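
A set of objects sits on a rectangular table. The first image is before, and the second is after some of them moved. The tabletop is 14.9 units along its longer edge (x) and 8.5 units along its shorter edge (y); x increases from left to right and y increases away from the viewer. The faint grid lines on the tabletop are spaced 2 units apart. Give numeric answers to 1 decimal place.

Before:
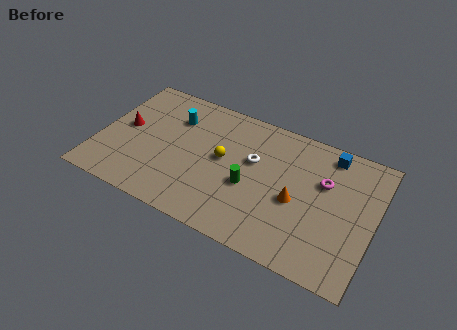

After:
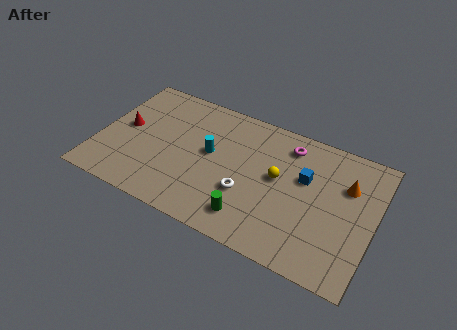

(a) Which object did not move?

the red cone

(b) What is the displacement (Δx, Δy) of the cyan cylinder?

(2.2, -1.5)

The cyan cylinder was at about (3.8, 6.2) and moved to about (6.0, 4.7).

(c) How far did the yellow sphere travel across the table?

3.0

The yellow sphere was near (6.7, 4.6) before and (9.7, 4.7) after, so it travelled √(3.0² + 0.1²) ≈ 3.0 units.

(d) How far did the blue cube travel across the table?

2.4

From (12.2, 7.4) to (11.1, 5.3), the blue cube covered √(1.1² + 2.1²) ≈ 2.4 units.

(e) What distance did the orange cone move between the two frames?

3.3

The orange cone moved from about (10.8, 3.7) to (13.3, 5.8), a distance of √(2.5² + 2.1²) ≈ 3.3.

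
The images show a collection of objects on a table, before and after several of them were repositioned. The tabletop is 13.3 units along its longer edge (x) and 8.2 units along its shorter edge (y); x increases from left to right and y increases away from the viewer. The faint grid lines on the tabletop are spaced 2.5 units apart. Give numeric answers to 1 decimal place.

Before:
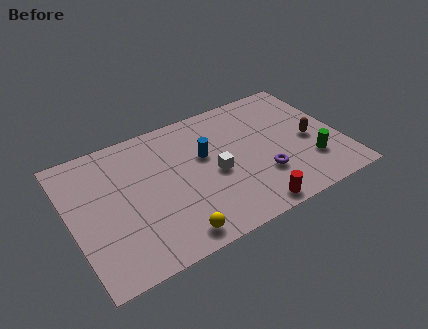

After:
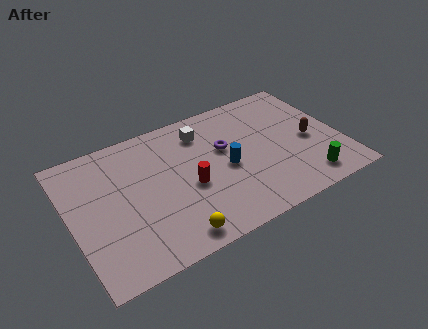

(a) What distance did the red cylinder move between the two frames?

3.7

From (8.3, 0.8) to (5.7, 3.5), the red cylinder covered √(2.6² + 2.7²) ≈ 3.7 units.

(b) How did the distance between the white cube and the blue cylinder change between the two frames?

+1.5

Before: roughly 1.3 units apart; after: 2.8. That's 1.5 units further apart.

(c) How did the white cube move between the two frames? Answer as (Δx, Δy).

(-0.2, 2.8)

The white cube was at about (7.0, 3.7) and moved to about (6.8, 6.5).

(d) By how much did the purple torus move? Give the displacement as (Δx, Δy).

(-1.5, 2.5)

The purple torus was at about (9.2, 2.5) and moved to about (7.7, 5.0).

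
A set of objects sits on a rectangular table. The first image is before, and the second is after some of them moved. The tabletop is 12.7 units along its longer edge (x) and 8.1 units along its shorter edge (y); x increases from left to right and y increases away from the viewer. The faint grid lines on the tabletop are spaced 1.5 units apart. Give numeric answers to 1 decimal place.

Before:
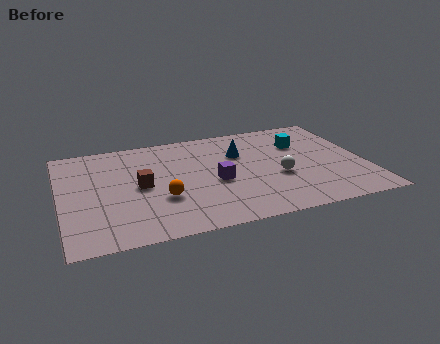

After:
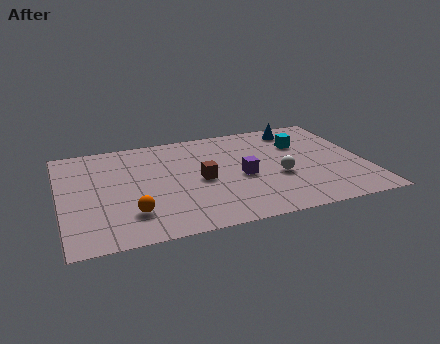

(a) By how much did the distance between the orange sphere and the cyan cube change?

+1.5

The distance was about 6.7 in the first image and 8.2 in the second, so they moved 1.5 units further apart.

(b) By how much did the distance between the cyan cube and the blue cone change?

-1.3

Before: roughly 2.6 units apart; after: 1.3. That's 1.3 units closer together.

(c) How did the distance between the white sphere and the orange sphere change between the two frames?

+1.4

Before: roughly 4.9 units apart; after: 6.3. That's 1.4 units further apart.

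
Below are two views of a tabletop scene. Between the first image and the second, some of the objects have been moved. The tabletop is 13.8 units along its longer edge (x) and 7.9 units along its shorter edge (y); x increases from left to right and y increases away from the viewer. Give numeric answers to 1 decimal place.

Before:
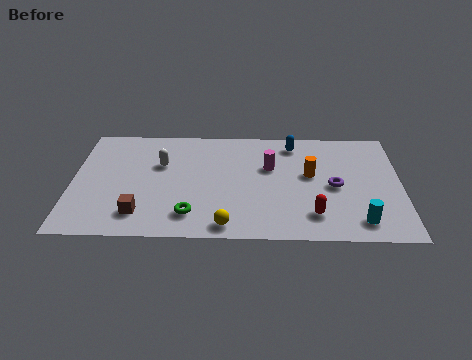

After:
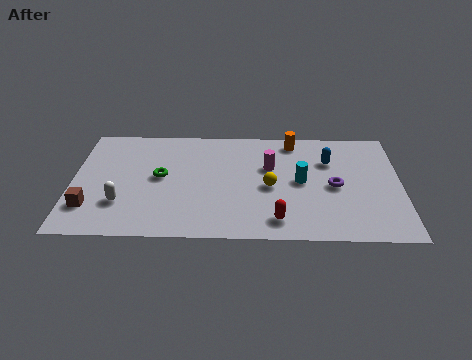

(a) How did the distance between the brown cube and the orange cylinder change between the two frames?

+2.1

Before: roughly 7.7 units apart; after: 9.8. That's 2.1 units further apart.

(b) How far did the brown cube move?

2.1

From (2.9, 1.6) to (0.8, 2.0), the brown cube covered √(2.1² + 0.4²) ≈ 2.1 units.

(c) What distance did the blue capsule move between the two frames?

1.9

The blue capsule was near (9.3, 6.7) before and (10.8, 5.5) after, so it travelled √(1.5² + 1.2²) ≈ 1.9 units.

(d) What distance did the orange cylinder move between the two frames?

2.5

From (10.0, 4.5) to (9.3, 6.9), the orange cylinder covered √(0.7² + 2.4²) ≈ 2.5 units.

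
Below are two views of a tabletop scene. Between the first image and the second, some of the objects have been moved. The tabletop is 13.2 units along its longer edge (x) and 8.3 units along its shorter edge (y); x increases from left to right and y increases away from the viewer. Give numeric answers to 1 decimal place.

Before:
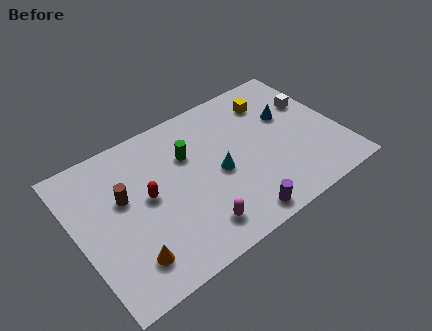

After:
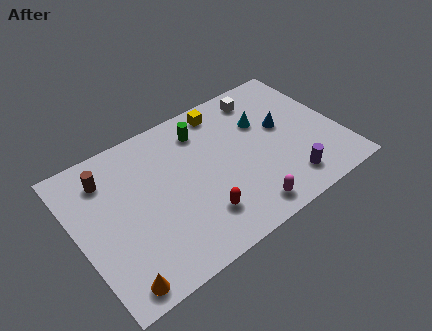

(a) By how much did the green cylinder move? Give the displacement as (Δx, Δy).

(0.9, 1.0)

From the two frames, the green cylinder sits at roughly (5.8, 5.6) before and (6.7, 6.6) after.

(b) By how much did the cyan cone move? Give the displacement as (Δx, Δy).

(2.6, 1.7)

The cyan cone started near (7.0, 3.8) and ended near (9.6, 5.5).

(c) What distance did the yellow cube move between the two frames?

2.5

From (10.3, 6.5) to (7.9, 7.2), the yellow cube covered √(2.4² + 0.7²) ≈ 2.5 units.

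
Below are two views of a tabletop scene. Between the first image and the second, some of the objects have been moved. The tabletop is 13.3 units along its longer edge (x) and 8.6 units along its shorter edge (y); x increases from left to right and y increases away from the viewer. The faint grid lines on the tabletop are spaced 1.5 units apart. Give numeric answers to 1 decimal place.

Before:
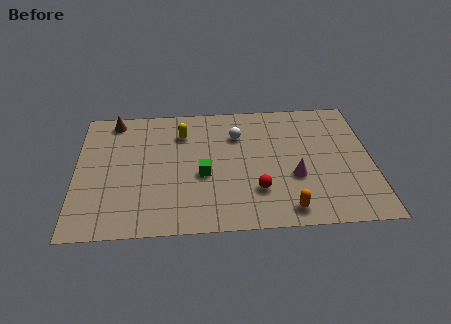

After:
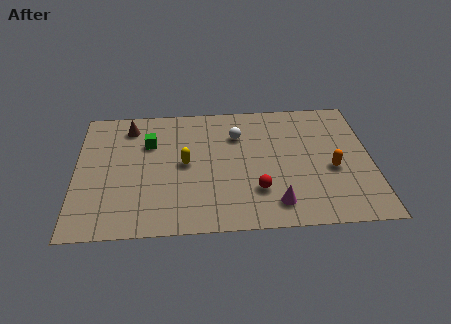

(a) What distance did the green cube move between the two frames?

3.3

From (5.7, 3.6) to (3.3, 5.9), the green cube covered √(2.4² + 2.3²) ≈ 3.3 units.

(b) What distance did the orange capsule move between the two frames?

3.3

The orange capsule moved from about (9.4, 1.1) to (11.5, 3.6), a distance of √(2.1² + 2.5²) ≈ 3.3.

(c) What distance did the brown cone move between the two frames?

0.9

From (1.7, 7.6) to (2.4, 7.1), the brown cone covered √(0.7² + 0.5²) ≈ 0.9 units.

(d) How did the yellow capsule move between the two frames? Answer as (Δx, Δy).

(0.1, -2.1)

From the two frames, the yellow capsule sits at roughly (4.8, 6.5) before and (4.9, 4.4) after.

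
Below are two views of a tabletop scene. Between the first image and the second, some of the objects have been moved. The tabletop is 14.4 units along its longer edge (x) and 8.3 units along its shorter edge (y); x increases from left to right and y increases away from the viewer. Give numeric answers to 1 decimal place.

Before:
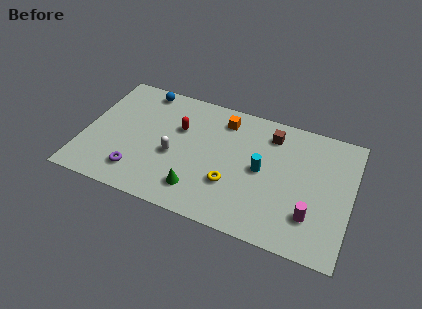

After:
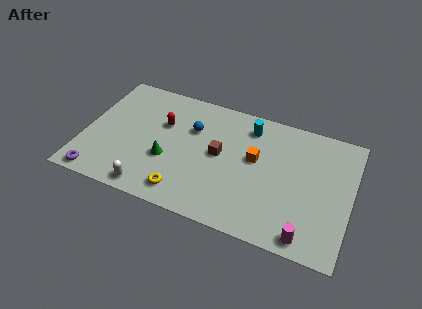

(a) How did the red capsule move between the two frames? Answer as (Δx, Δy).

(-0.9, 0.0)

From the two frames, the red capsule sits at roughly (5.0, 5.4) before and (4.1, 5.4) after.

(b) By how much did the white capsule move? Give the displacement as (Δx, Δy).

(-1.0, -2.6)

The white capsule was at about (4.9, 3.5) and moved to about (3.9, 0.9).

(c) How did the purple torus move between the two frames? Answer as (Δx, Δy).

(-2.0, -0.9)

The purple torus was at about (3.1, 1.7) and moved to about (1.1, 0.8).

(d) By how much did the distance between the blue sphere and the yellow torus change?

-2.8

Before: roughly 7.1 units apart; after: 4.3. That's 2.8 units closer together.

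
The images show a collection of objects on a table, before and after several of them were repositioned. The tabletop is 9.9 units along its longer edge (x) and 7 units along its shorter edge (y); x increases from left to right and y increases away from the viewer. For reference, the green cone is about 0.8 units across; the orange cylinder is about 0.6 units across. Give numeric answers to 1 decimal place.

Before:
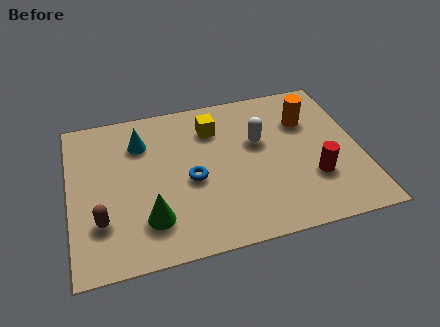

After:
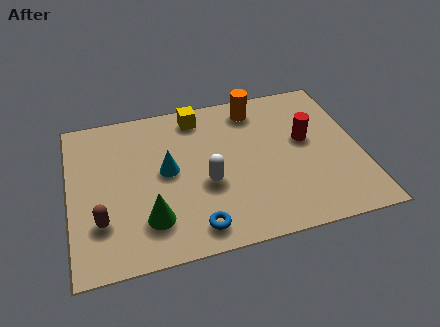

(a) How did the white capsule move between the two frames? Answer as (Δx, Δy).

(-1.9, -1.5)

From the two frames, the white capsule sits at roughly (6.5, 4.3) before and (4.6, 2.8) after.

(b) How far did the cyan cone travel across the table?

1.7

From (2.5, 5.2) to (3.3, 3.7), the cyan cone covered √(0.8² + 1.5²) ≈ 1.7 units.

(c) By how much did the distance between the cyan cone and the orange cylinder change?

-1.8

Before: roughly 5.7 units apart; after: 3.9. That's 1.8 units closer together.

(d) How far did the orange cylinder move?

2.0

The orange cylinder was near (8.2, 4.9) before and (6.5, 5.9) after, so it travelled √(1.7² + 1.0²) ≈ 2.0 units.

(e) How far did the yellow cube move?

0.9

From (5.0, 5.3) to (4.5, 6.0), the yellow cube covered √(0.5² + 0.7²) ≈ 0.9 units.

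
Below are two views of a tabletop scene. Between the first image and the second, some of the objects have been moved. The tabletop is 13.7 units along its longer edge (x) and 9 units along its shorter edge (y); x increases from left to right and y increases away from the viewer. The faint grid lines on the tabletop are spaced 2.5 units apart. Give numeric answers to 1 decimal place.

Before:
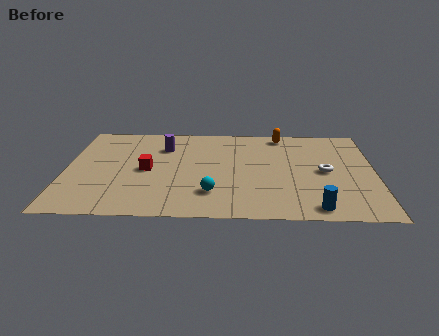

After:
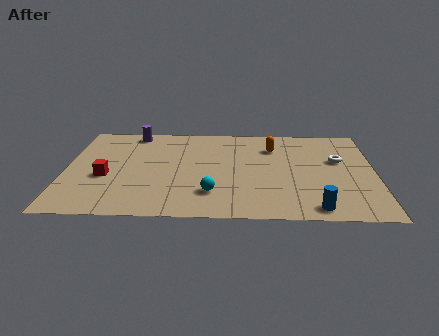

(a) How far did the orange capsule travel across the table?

1.4

From (9.6, 8.0) to (9.2, 6.7), the orange capsule covered √(0.4² + 1.3²) ≈ 1.4 units.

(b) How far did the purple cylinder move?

2.0

From (4.3, 6.6) to (2.9, 8.0), the purple cylinder covered √(1.4² + 1.4²) ≈ 2.0 units.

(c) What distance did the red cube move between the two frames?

1.9

The red cube moved from about (3.6, 4.3) to (1.8, 3.6), a distance of √(1.8² + 0.7²) ≈ 1.9.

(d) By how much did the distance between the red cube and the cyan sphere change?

+1.3

The distance was about 3.6 in the first image and 4.9 in the second, so they moved 1.3 units further apart.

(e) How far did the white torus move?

1.3

From (11.5, 4.4) to (12.1, 5.5), the white torus covered √(0.6² + 1.1²) ≈ 1.3 units.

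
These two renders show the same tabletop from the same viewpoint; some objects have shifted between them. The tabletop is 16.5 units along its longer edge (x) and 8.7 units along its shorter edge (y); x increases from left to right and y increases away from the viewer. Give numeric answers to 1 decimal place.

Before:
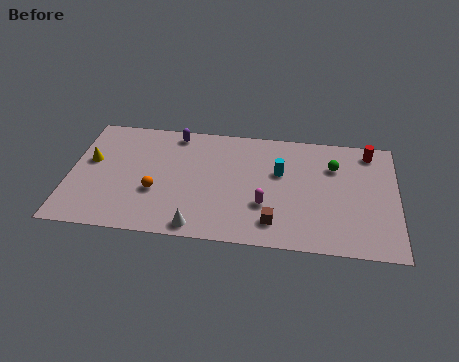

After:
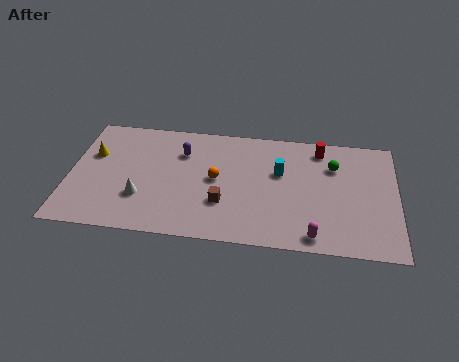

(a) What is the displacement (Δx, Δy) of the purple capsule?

(0.4, -1.4)

The purple capsule started near (5.2, 7.7) and ended near (5.6, 6.3).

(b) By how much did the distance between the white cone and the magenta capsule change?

+5.0

The distance was about 3.9 in the first image and 8.9 in the second, so they moved 5.0 units further apart.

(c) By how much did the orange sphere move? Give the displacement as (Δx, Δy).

(3.0, 1.3)

The orange sphere was at about (4.4, 3.2) and moved to about (7.4, 4.5).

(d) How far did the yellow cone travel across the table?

0.5

From (1.0, 5.1) to (1.1, 5.6), the yellow cone covered √(0.1² + 0.5²) ≈ 0.5 units.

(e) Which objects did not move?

the cyan cylinder and the green sphere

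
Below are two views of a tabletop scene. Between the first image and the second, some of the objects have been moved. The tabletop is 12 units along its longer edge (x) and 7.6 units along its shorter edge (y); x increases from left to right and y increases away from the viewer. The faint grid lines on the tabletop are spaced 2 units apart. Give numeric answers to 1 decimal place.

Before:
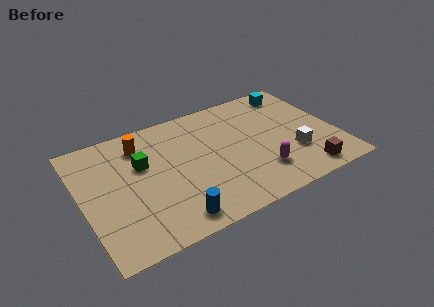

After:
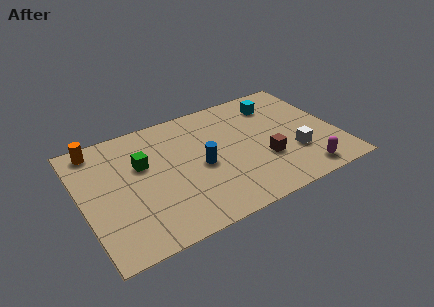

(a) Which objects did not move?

the green cube and the white cube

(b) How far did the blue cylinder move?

3.0

From (3.8, 1.0) to (5.5, 3.5), the blue cylinder covered √(1.7² + 2.5²) ≈ 3.0 units.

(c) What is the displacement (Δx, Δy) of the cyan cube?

(-1.0, -0.5)

The cyan cube started near (10.5, 6.5) and ended near (9.5, 6.0).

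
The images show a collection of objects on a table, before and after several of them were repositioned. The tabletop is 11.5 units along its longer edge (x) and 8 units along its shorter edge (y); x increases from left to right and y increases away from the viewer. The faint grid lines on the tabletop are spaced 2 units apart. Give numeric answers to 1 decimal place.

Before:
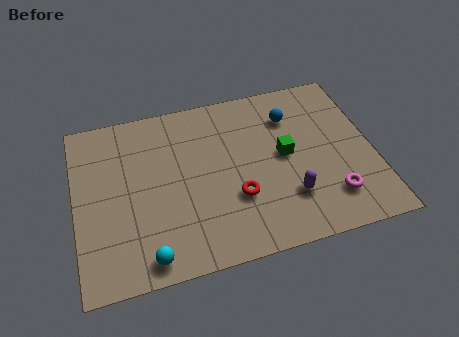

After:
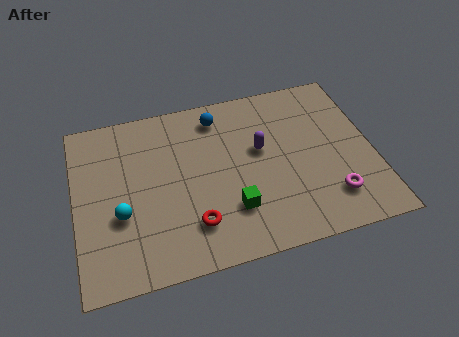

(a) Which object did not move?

the magenta torus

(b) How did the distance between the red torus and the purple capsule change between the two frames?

+1.9

Before: roughly 2.1 units apart; after: 4.0. That's 1.9 units further apart.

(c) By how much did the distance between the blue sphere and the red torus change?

+0.9

They were about 4.1 units apart before and 5.0 after — 0.9 units further apart.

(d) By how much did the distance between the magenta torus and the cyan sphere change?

+0.9

Before: roughly 7.2 units apart; after: 8.1. That's 0.9 units further apart.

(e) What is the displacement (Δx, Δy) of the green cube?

(-2.2, -2.0)

From the two frames, the green cube sits at roughly (8.1, 4.2) before and (5.9, 2.2) after.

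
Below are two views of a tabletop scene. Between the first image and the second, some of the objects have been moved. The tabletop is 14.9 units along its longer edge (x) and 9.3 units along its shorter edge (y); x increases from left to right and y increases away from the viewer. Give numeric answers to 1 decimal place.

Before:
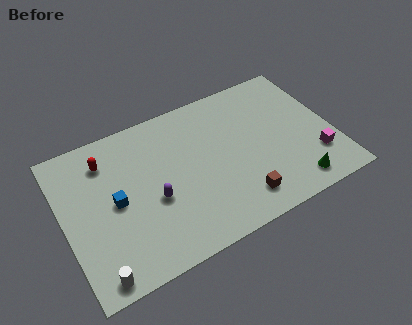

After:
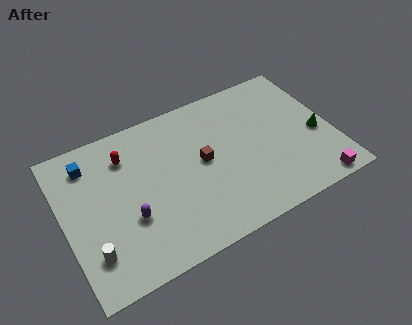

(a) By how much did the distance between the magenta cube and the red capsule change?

-0.5

Before: roughly 12.1 units apart; after: 11.6. That's 0.5 units closer together.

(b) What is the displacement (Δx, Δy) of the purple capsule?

(-1.4, -0.5)

From the two frames, the purple capsule sits at roughly (4.8, 3.8) before and (3.4, 3.3) after.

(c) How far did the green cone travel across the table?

3.1

From (12.3, 1.3) to (14.0, 3.9), the green cone covered √(1.7² + 2.6²) ≈ 3.1 units.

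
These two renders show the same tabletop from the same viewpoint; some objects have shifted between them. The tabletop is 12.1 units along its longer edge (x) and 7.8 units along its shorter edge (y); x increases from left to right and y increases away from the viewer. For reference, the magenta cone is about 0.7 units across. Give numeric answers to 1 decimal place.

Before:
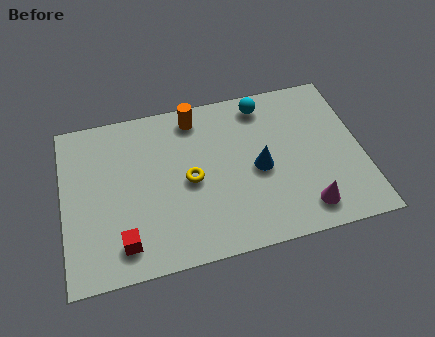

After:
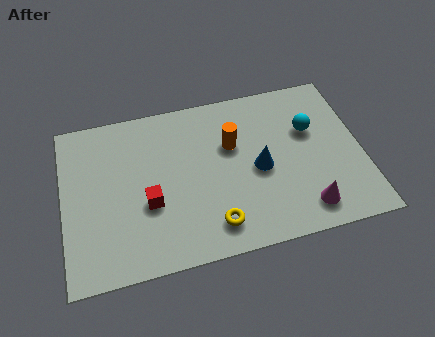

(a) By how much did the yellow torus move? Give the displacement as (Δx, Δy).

(0.8, -2.3)

The yellow torus was at about (5.1, 3.7) and moved to about (5.9, 1.4).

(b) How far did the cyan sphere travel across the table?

2.5

The cyan sphere was near (8.3, 6.7) before and (10.1, 5.0) after, so it travelled √(1.8² + 1.7²) ≈ 2.5 units.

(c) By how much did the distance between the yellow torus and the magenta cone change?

-1.4

Before: roughly 5.1 units apart; after: 3.7. That's 1.4 units closer together.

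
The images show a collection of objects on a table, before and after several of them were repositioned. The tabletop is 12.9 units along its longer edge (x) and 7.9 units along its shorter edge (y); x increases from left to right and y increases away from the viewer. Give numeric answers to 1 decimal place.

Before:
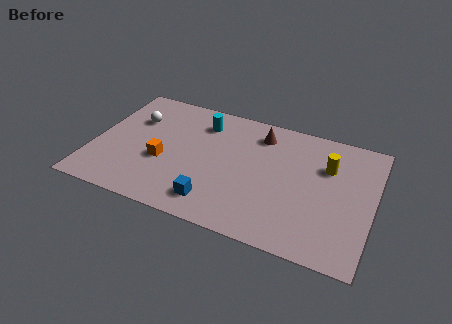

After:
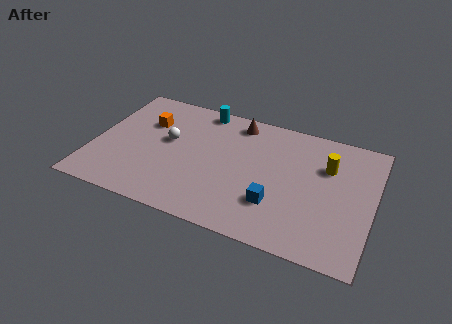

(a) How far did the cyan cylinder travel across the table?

0.9

The cyan cylinder moved from about (4.8, 6.2) to (4.7, 7.1), a distance of √(0.1² + 0.9²) ≈ 0.9.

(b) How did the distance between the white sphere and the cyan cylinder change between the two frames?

-0.3

They were about 3.2 units apart before and 2.9 after — 0.3 units closer together.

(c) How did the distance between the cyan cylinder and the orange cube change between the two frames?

-0.5

The distance was about 3.4 in the first image and 2.9 in the second, so they moved 0.5 units closer together.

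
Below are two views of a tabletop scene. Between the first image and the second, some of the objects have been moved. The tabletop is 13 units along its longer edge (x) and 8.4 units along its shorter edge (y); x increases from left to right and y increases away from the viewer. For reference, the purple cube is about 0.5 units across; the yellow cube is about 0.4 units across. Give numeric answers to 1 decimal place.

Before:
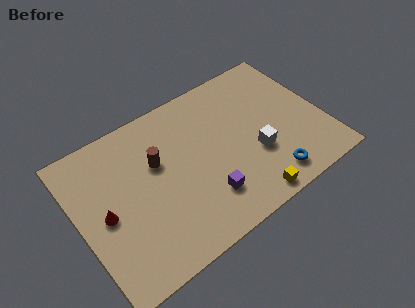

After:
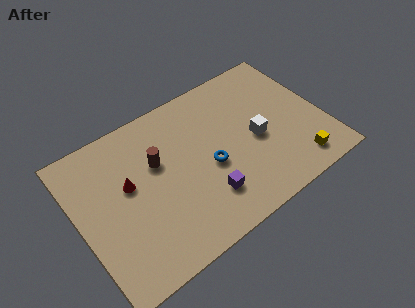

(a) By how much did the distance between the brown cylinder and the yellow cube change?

+1.9

Before: roughly 6.0 units apart; after: 7.9. That's 1.9 units further apart.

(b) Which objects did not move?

the brown cylinder and the purple cube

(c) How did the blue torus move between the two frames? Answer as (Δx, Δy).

(-2.8, 2.3)

The blue torus was at about (9.6, 1.3) and moved to about (6.8, 3.6).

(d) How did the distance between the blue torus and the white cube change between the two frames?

+0.9

Before: roughly 1.7 units apart; after: 2.6. That's 0.9 units further apart.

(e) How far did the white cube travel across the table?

0.8

The white cube moved from about (9.2, 3.0) to (9.4, 3.8), a distance of √(0.2² + 0.8²) ≈ 0.8.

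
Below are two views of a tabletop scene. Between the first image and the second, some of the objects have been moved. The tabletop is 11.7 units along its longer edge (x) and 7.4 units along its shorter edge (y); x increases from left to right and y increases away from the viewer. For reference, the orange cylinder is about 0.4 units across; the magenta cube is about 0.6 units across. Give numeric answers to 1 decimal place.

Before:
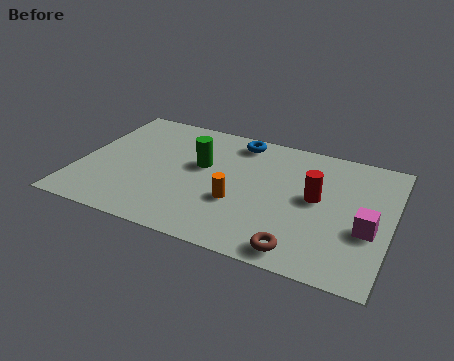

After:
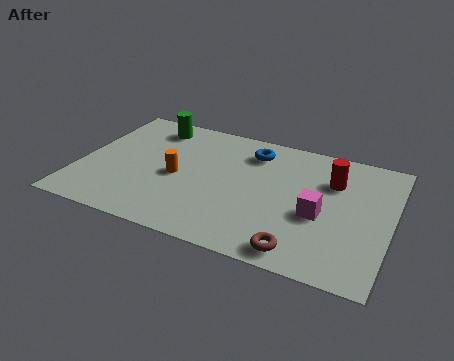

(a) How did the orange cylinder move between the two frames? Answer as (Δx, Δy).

(-2.4, 0.7)

From the two frames, the orange cylinder sits at roughly (6.1, 2.7) before and (3.7, 3.4) after.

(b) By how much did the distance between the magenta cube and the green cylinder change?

+0.8

The distance was about 6.6 in the first image and 7.4 in the second, so they moved 0.8 units further apart.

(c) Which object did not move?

the brown torus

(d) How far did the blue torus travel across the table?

0.8

From (5.7, 6.4) to (6.3, 5.9), the blue torus covered √(0.6² + 0.5²) ≈ 0.8 units.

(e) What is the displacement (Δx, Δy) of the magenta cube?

(-1.8, 0.2)

From the two frames, the magenta cube sits at roughly (10.9, 2.9) before and (9.1, 3.1) after.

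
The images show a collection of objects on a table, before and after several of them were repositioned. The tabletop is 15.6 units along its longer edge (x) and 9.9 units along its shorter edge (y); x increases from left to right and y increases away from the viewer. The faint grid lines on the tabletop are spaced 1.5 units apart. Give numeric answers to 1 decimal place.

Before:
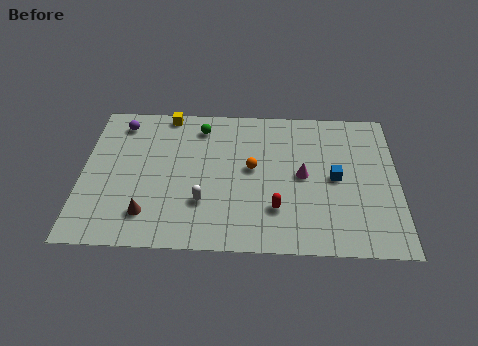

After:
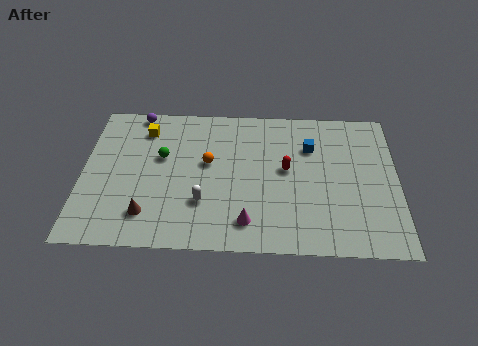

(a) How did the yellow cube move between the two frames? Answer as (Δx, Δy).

(-1.1, -1.2)

The yellow cube was at about (4.1, 9.1) and moved to about (3.0, 7.9).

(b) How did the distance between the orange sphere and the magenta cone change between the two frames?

+1.9

The distance was about 2.5 in the first image and 4.4 in the second, so they moved 1.9 units further apart.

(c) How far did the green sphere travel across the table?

2.9

From (5.8, 8.2) to (3.9, 6.0), the green sphere covered √(1.9² + 2.2²) ≈ 2.9 units.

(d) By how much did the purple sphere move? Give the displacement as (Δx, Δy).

(0.8, 0.8)

The purple sphere was at about (1.8, 8.3) and moved to about (2.6, 9.1).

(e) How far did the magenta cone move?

4.2

The magenta cone was near (10.9, 5.0) before and (8.2, 1.8) after, so it travelled √(2.7² + 3.2²) ≈ 4.2 units.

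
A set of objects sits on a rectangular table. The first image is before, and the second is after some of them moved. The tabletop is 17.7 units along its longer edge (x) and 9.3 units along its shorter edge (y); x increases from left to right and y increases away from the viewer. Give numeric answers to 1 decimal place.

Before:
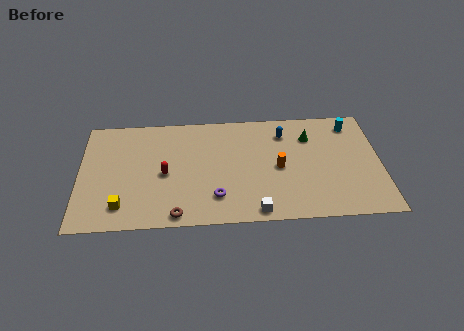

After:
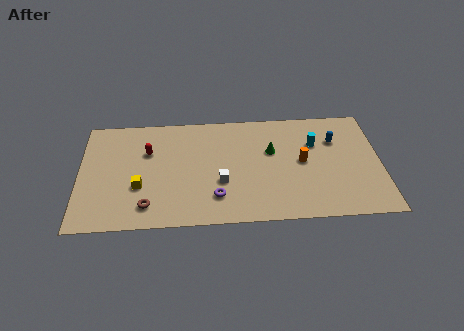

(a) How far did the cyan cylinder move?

2.7

From (16.1, 7.8) to (13.9, 6.3), the cyan cylinder covered √(2.2² + 1.5²) ≈ 2.7 units.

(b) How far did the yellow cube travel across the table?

1.8

The yellow cube was near (2.5, 1.8) before and (3.5, 3.3) after, so it travelled √(1.0² + 1.5²) ≈ 1.8 units.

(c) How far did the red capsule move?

2.1

The red capsule moved from about (5.0, 4.3) to (4.0, 6.2), a distance of √(1.0² + 1.9²) ≈ 2.1.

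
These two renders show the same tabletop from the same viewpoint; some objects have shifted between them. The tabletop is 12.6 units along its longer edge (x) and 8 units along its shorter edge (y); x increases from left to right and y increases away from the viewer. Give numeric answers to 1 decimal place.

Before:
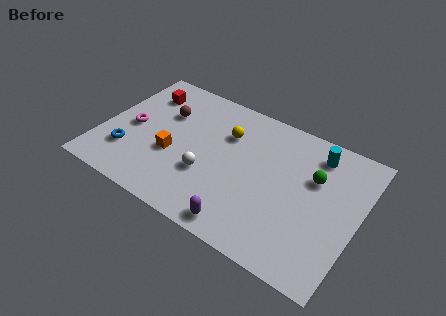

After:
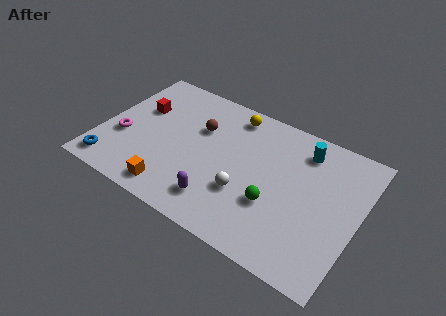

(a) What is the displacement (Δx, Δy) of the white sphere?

(1.9, -0.1)

From the two frames, the white sphere sits at roughly (5.4, 2.8) before and (7.3, 2.7) after.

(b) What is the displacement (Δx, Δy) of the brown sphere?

(1.8, -0.1)

The brown sphere was at about (2.8, 5.4) and moved to about (4.6, 5.3).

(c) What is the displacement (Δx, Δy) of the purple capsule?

(-1.3, 0.7)

The purple capsule was at about (7.5, 0.9) and moved to about (6.2, 1.6).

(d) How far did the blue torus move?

1.3

From (1.5, 2.2) to (0.9, 1.1), the blue torus covered √(0.6² + 1.1²) ≈ 1.3 units.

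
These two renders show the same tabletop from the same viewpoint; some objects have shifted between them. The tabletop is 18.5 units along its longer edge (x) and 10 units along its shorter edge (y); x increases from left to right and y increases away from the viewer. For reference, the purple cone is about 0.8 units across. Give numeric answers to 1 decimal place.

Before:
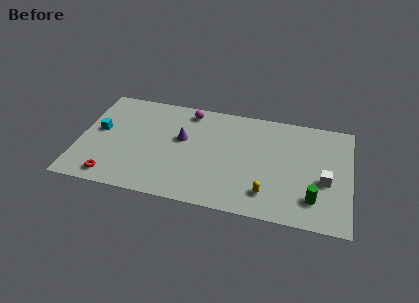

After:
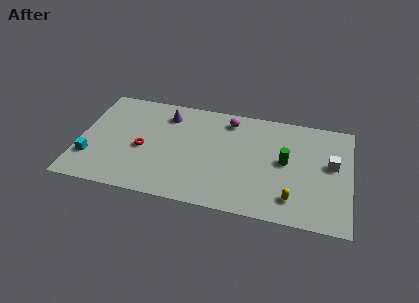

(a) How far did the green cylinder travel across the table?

3.6

The green cylinder was near (16.1, 2.3) before and (14.1, 5.3) after, so it travelled √(2.0² + 3.0²) ≈ 3.6 units.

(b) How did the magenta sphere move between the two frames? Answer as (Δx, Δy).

(2.8, -0.3)

The magenta sphere started near (7.3, 8.7) and ended near (10.1, 8.4).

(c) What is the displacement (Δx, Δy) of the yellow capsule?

(1.7, -0.1)

The yellow capsule started near (13.0, 2.1) and ended near (14.7, 2.0).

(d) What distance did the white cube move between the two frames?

1.6

The white cube was near (16.8, 4.1) before and (17.2, 5.7) after, so it travelled √(0.4² + 1.6²) ≈ 1.6 units.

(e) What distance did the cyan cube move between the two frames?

2.7

The cyan cube moved from about (1.3, 5.5) to (0.9, 2.8), a distance of √(0.4² + 2.7²) ≈ 2.7.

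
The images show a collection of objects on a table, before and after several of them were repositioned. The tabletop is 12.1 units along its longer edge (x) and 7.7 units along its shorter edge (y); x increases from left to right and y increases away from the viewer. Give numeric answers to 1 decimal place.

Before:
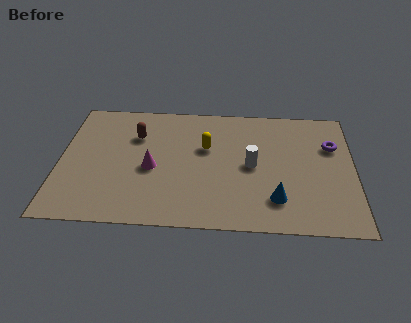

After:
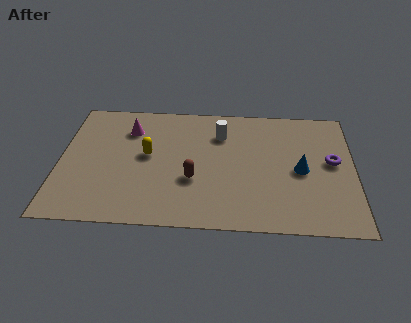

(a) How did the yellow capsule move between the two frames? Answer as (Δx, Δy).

(-2.4, -0.6)

The yellow capsule was at about (6.0, 4.8) and moved to about (3.6, 4.2).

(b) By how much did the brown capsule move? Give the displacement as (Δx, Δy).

(2.4, -2.6)

From the two frames, the brown capsule sits at roughly (3.1, 5.4) before and (5.5, 2.8) after.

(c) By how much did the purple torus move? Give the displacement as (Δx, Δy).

(0.0, -1.0)

From the two frames, the purple torus sits at roughly (11.2, 5.2) before and (11.2, 4.2) after.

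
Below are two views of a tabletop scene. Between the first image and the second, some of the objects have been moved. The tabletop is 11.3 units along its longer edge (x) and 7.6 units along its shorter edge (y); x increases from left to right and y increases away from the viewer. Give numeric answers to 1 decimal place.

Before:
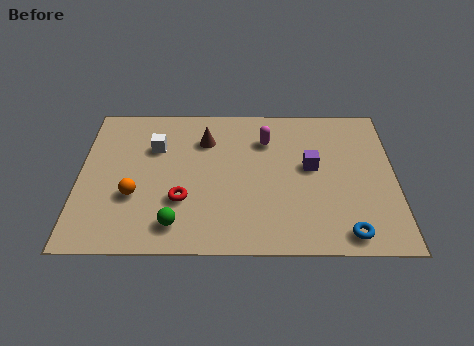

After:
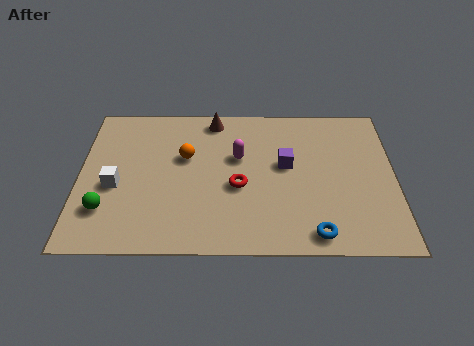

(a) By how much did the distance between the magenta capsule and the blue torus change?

-0.8

They were about 5.5 units apart before and 4.7 after — 0.8 units closer together.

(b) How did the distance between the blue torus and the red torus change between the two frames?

-2.5

Before: roughly 6.0 units apart; after: 3.5. That's 2.5 units closer together.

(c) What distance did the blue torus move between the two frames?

1.1

From (9.5, 0.9) to (8.4, 0.9), the blue torus covered √(1.1² + 0.0²) ≈ 1.1 units.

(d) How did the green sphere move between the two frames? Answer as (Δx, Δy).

(-2.5, 0.7)

From the two frames, the green sphere sits at roughly (3.5, 1.3) before and (1.0, 2.0) after.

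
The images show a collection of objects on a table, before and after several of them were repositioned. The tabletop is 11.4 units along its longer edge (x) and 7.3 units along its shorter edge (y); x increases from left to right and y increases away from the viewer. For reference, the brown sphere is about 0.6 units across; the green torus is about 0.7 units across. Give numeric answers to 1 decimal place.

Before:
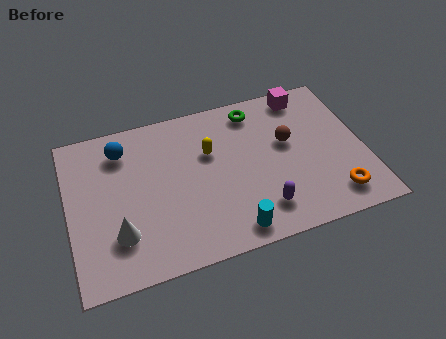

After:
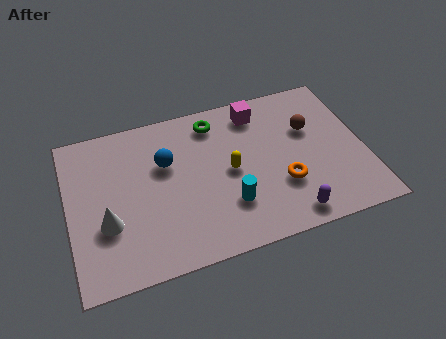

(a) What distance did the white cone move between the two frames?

0.7

The white cone moved from about (1.8, 2.0) to (1.4, 2.6), a distance of √(0.4² + 0.6²) ≈ 0.7.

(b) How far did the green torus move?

1.6

From (7.4, 6.2) to (5.8, 6.1), the green torus covered √(1.6² + 0.1²) ≈ 1.6 units.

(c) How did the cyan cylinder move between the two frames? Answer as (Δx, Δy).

(0.0, 1.2)

The cyan cylinder started near (6.0, 0.9) and ended near (6.0, 2.1).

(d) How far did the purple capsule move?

1.2

The purple capsule moved from about (7.2, 1.5) to (8.2, 0.9), a distance of √(1.0² + 0.6²) ≈ 1.2.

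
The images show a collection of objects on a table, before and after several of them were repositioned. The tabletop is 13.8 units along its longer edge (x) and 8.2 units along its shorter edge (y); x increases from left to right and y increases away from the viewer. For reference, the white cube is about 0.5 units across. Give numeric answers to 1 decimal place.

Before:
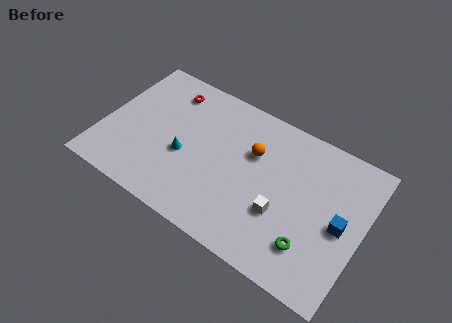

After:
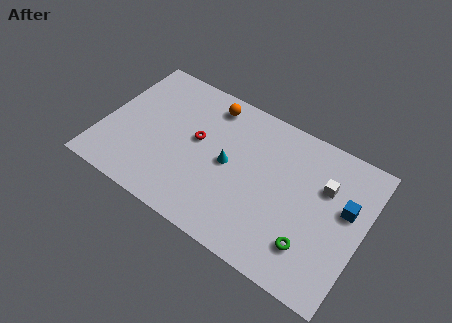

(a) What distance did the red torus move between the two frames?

2.8

The red torus was near (3.0, 6.7) before and (4.9, 4.6) after, so it travelled √(1.9² + 2.1²) ≈ 2.8 units.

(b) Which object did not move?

the green torus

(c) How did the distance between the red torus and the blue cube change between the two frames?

-2.2

The distance was about 10.1 in the first image and 7.9 in the second, so they moved 2.2 units closer together.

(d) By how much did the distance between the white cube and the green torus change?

+1.6

The distance was about 1.9 in the first image and 3.5 in the second, so they moved 1.6 units further apart.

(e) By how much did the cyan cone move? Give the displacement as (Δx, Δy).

(2.3, 0.7)

From the two frames, the cyan cone sits at roughly (4.4, 3.4) before and (6.7, 4.1) after.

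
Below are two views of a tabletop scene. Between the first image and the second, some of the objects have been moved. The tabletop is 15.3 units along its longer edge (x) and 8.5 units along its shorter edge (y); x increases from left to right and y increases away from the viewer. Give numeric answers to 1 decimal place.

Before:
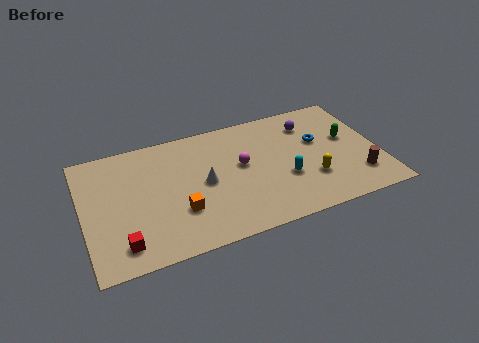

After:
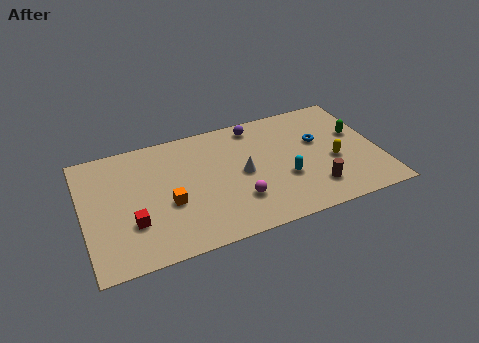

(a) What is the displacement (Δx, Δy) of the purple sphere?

(-2.8, 0.8)

The purple sphere was at about (12.0, 6.6) and moved to about (9.2, 7.4).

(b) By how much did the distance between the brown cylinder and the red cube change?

-2.9

They were about 12.2 units apart before and 9.3 after — 2.9 units closer together.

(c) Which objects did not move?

the blue torus and the cyan capsule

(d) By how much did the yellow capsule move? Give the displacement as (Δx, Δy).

(1.3, 0.9)

The yellow capsule was at about (11.6, 2.6) and moved to about (12.9, 3.5).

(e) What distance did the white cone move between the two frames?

2.0

The white cone was near (6.2, 4.2) before and (8.2, 4.2) after, so it travelled √(2.0² + 0.0²) ≈ 2.0 units.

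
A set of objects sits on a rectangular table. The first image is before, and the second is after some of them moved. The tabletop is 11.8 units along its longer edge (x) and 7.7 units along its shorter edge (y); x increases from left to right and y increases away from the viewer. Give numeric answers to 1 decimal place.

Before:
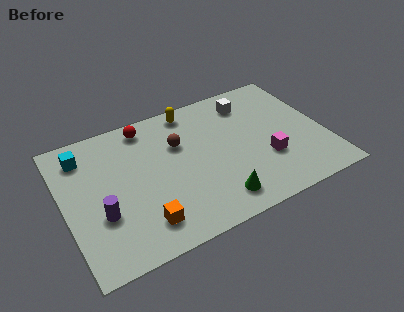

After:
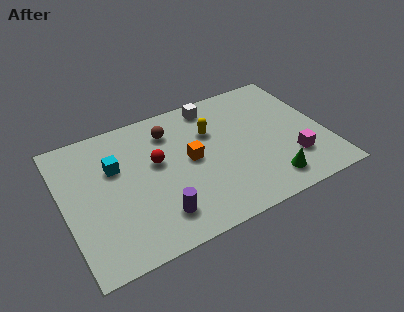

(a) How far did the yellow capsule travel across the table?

1.7

The yellow capsule moved from about (6.1, 6.8) to (6.8, 5.2), a distance of √(0.7² + 1.6²) ≈ 1.7.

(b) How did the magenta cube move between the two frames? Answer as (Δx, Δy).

(1.1, -0.5)

From the two frames, the magenta cube sits at roughly (9.0, 2.6) before and (10.1, 2.1) after.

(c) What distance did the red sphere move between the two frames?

2.2

The red sphere moved from about (4.0, 6.7) to (4.2, 4.5), a distance of √(0.2² + 2.2²) ≈ 2.2.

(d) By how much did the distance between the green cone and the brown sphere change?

+2.1

They were about 4.0 units apart before and 6.1 after — 2.1 units further apart.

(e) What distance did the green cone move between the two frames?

2.4

The green cone moved from about (6.5, 1.3) to (8.9, 1.3), a distance of √(2.4² + 0.0²) ≈ 2.4.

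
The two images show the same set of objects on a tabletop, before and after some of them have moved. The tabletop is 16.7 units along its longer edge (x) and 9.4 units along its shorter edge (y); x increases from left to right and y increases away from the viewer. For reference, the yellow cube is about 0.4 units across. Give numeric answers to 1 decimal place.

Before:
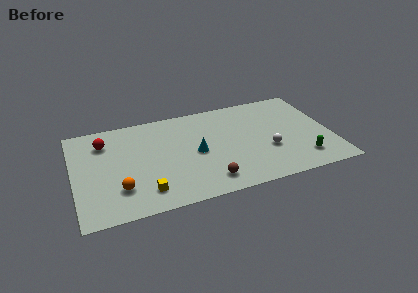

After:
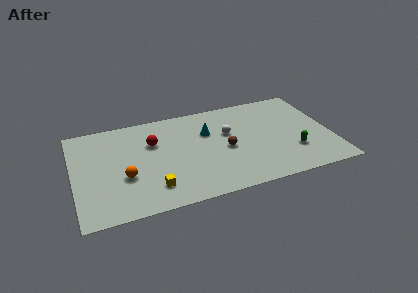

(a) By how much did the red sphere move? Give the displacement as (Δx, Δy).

(3.1, -0.9)

The red sphere started near (2.1, 7.2) and ended near (5.2, 6.3).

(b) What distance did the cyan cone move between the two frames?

2.0

The cyan cone moved from about (7.9, 4.5) to (8.8, 6.3), a distance of √(0.9² + 1.8²) ≈ 2.0.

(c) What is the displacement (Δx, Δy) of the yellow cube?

(0.5, 0.2)

The yellow cube was at about (4.4, 1.8) and moved to about (4.9, 2.0).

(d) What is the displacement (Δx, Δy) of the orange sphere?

(0.4, 1.0)

The orange sphere started near (2.8, 2.5) and ended near (3.2, 3.5).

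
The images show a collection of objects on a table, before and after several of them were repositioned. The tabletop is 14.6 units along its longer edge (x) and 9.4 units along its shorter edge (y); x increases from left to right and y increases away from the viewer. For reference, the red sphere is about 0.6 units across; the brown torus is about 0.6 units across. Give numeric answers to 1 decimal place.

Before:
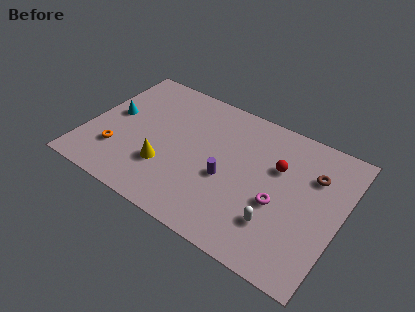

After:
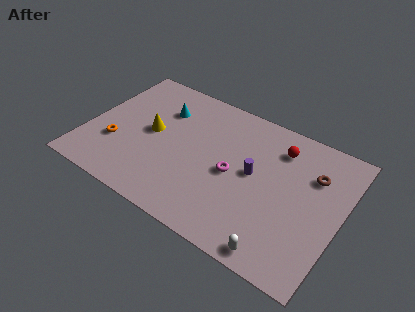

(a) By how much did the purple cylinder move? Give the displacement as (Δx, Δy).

(1.4, 1.1)

The purple cylinder was at about (8.2, 3.9) and moved to about (9.6, 5.0).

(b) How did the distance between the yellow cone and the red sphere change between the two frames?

+0.7

Before: roughly 6.8 units apart; after: 7.5. That's 0.7 units further apart.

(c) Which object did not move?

the brown torus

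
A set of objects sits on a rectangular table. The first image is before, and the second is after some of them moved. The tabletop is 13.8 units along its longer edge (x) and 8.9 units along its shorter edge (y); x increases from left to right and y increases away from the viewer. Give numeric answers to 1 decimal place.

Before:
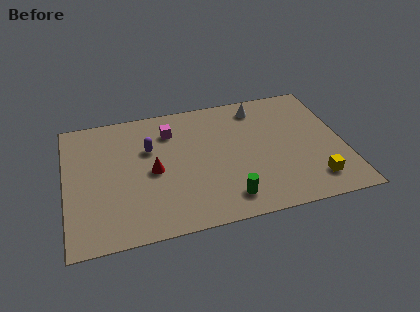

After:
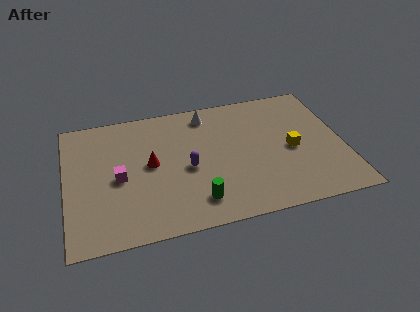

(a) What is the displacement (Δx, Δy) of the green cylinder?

(-1.5, 0.2)

From the two frames, the green cylinder sits at roughly (7.8, 1.5) before and (6.3, 1.7) after.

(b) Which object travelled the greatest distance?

the magenta cube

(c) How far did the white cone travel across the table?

2.6

From (9.8, 7.5) to (7.2, 7.6), the white cone covered √(2.6² + 0.1²) ≈ 2.6 units.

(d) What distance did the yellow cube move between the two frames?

2.6

The yellow cube was near (12.1, 1.7) before and (11.2, 4.1) after, so it travelled √(0.9² + 2.4²) ≈ 2.6 units.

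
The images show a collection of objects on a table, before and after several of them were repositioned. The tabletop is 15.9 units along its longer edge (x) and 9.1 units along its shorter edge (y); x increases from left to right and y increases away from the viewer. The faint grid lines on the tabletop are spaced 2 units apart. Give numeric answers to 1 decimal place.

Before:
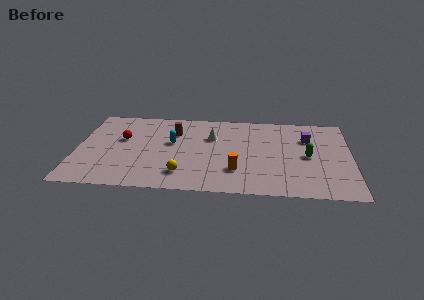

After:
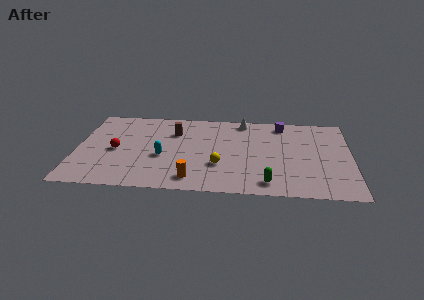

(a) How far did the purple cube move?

2.1

The purple cube moved from about (13.4, 6.4) to (11.9, 7.9), a distance of √(1.5² + 1.5²) ≈ 2.1.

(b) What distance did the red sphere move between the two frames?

1.3

The red sphere was near (2.6, 5.5) before and (2.3, 4.2) after, so it travelled √(0.3² + 1.3²) ≈ 1.3 units.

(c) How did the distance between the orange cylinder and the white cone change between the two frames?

+3.4

They were about 3.9 units apart before and 7.3 after — 3.4 units further apart.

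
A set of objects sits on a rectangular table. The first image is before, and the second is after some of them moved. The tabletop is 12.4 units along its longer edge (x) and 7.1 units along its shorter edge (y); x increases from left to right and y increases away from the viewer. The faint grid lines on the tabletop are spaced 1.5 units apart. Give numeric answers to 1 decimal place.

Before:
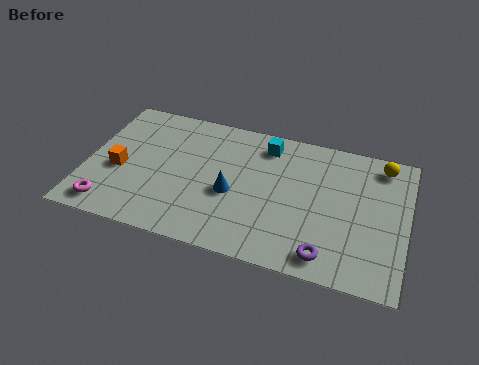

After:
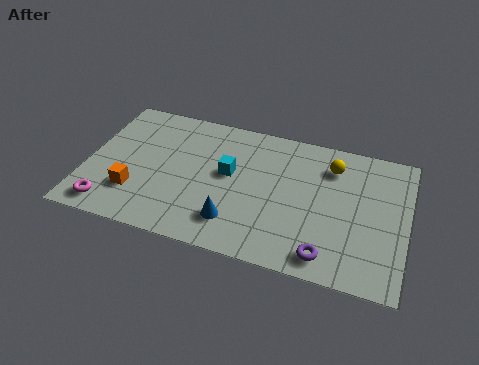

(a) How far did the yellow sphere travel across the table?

2.0

From (11.3, 6.1) to (9.4, 5.5), the yellow sphere covered √(1.9² + 0.6²) ≈ 2.0 units.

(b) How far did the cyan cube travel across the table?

2.3

From (6.8, 5.9) to (5.5, 4.0), the cyan cube covered √(1.3² + 1.9²) ≈ 2.3 units.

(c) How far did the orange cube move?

1.2

The orange cube moved from about (1.3, 3.0) to (2.0, 2.0), a distance of √(0.7² + 1.0²) ≈ 1.2.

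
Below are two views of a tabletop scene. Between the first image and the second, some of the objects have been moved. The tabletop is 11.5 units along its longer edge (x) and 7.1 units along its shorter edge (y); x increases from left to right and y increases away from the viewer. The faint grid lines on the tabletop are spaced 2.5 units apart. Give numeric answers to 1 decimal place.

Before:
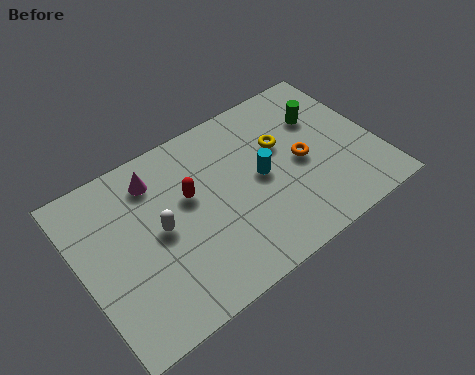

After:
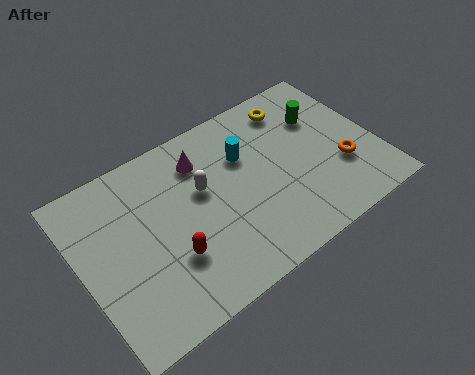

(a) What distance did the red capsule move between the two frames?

2.3

The red capsule was near (4.3, 4.3) before and (3.2, 2.3) after, so it travelled √(1.1² + 2.0²) ≈ 2.3 units.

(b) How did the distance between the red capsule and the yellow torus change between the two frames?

+3.0

Before: roughly 3.7 units apart; after: 6.7. That's 3.0 units further apart.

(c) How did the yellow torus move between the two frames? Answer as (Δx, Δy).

(0.8, 1.4)

From the two frames, the yellow torus sits at roughly (8.0, 4.5) before and (8.8, 5.9) after.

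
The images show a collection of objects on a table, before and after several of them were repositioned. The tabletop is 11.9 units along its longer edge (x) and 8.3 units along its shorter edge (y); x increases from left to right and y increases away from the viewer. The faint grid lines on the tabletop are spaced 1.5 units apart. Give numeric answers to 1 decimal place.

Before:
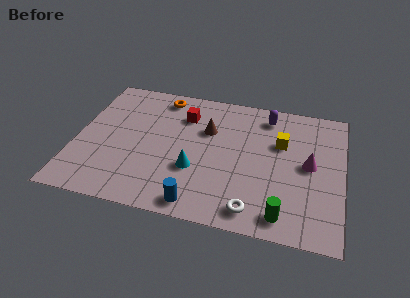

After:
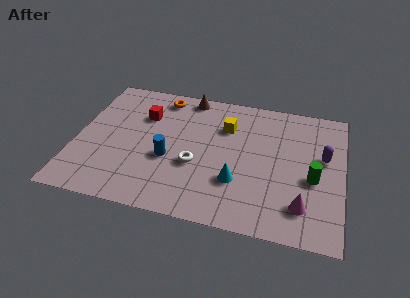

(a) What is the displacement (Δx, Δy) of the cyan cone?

(1.9, -0.3)

From the two frames, the cyan cone sits at roughly (5.4, 2.9) before and (7.3, 2.6) after.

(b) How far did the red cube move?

1.8

The red cube was near (4.7, 6.2) before and (2.9, 5.8) after, so it travelled √(1.8² + 0.4²) ≈ 1.8 units.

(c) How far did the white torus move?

3.4

From (8.1, 1.1) to (5.4, 3.2), the white torus covered √(2.7² + 2.1²) ≈ 3.4 units.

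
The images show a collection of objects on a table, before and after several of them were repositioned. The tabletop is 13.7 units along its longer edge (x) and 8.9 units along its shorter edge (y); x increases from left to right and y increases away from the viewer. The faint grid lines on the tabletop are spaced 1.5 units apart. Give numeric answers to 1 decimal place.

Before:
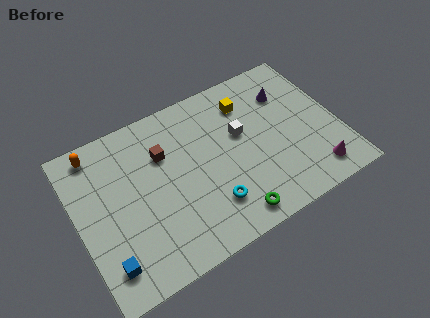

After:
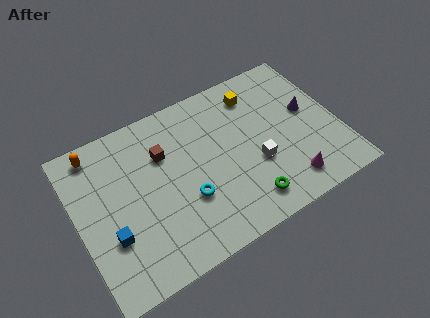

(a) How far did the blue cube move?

1.4

From (1.1, 1.7) to (1.5, 3.0), the blue cube covered √(0.4² + 1.3²) ≈ 1.4 units.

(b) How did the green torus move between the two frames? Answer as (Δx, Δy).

(0.9, 0.4)

The green torus was at about (7.5, 1.1) and moved to about (8.4, 1.5).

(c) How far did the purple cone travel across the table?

1.7

The purple cone moved from about (11.4, 6.5) to (12.3, 5.0), a distance of √(0.9² + 1.5²) ≈ 1.7.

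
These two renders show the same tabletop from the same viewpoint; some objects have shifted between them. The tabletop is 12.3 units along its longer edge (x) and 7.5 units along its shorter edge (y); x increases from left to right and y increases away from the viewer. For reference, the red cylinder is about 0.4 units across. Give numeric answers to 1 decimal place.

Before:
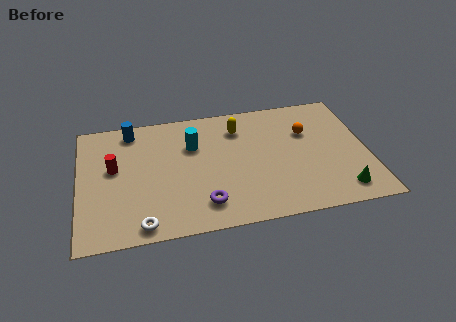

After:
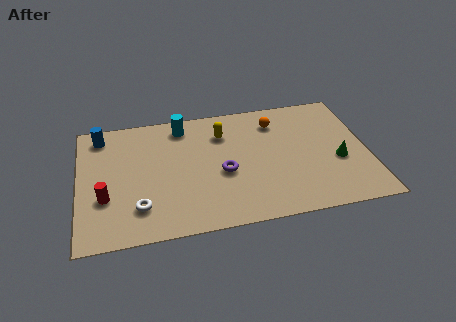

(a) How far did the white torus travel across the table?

1.0

The white torus was near (2.6, 0.8) before and (2.5, 1.8) after, so it travelled √(0.1² + 1.0²) ≈ 1.0 units.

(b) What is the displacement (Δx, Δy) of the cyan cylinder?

(-0.4, 1.3)

The cyan cylinder started near (4.9, 5.1) and ended near (4.5, 6.4).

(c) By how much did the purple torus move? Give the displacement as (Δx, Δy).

(0.9, 1.7)

The purple torus was at about (5.2, 1.5) and moved to about (6.1, 3.2).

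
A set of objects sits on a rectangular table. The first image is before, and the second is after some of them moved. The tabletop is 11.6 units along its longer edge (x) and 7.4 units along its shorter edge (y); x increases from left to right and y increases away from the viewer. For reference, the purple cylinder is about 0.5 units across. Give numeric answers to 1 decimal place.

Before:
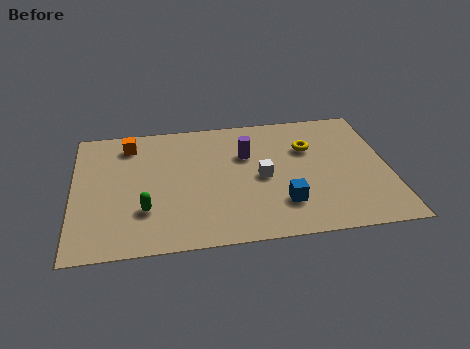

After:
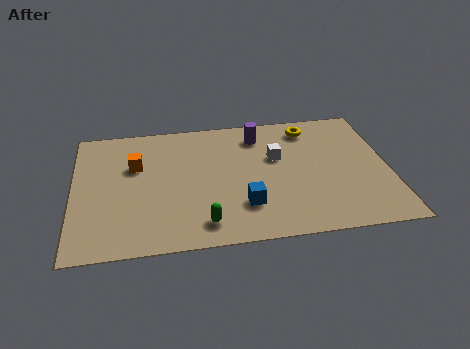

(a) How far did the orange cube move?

1.3

The orange cube was near (2.1, 6.1) before and (2.3, 4.8) after, so it travelled √(0.2² + 1.3²) ≈ 1.3 units.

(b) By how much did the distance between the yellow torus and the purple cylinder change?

-0.4

Before: roughly 2.3 units apart; after: 1.9. That's 0.4 units closer together.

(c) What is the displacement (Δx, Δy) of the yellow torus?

(0.1, 1.2)

From the two frames, the yellow torus sits at roughly (8.7, 5.0) before and (8.8, 6.2) after.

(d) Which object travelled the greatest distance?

the green capsule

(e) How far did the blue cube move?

1.4

The blue cube moved from about (7.6, 1.9) to (6.2, 2.0), a distance of √(1.4² + 0.1²) ≈ 1.4.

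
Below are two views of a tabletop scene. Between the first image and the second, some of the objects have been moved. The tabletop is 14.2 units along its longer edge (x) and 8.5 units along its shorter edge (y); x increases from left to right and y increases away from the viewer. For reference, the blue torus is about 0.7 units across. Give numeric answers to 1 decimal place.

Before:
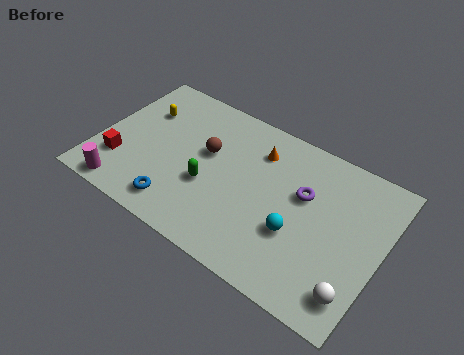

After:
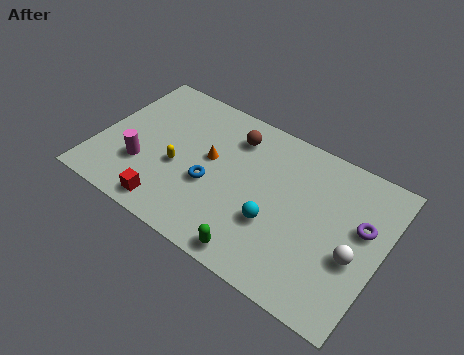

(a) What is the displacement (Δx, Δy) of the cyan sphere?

(-1.1, -0.1)

The cyan sphere was at about (10.2, 3.1) and moved to about (9.1, 3.0).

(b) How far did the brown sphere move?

1.9

The brown sphere moved from about (5.3, 5.1) to (6.4, 6.7), a distance of √(1.1² + 1.6²) ≈ 1.9.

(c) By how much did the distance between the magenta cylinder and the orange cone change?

-4.4

They were about 8.1 units apart before and 3.7 after — 4.4 units closer together.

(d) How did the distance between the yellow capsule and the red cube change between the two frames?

-1.1

The distance was about 3.5 in the first image and 2.4 in the second, so they moved 1.1 units closer together.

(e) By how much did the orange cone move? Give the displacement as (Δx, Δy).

(-2.2, -1.7)

The orange cone started near (7.7, 6.5) and ended near (5.5, 4.8).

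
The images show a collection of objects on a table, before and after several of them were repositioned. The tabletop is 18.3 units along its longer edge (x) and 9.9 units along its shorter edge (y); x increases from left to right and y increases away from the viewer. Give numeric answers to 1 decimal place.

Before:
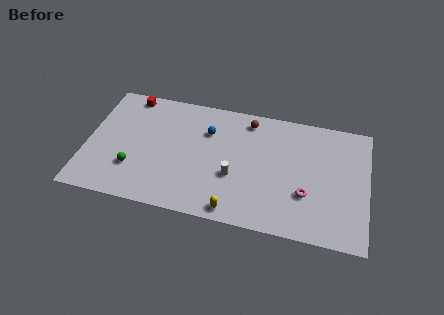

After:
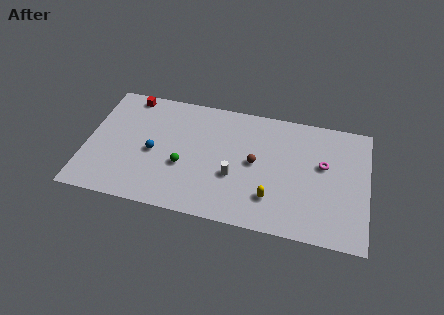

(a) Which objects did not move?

the red cube and the white cylinder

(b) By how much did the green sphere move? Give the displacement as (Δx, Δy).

(3.2, 0.9)

From the two frames, the green sphere sits at roughly (3.2, 2.9) before and (6.4, 3.8) after.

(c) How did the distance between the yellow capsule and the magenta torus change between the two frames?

-0.4

The distance was about 5.1 in the first image and 4.7 in the second, so they moved 0.4 units closer together.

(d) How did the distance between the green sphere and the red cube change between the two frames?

+0.4

Before: roughly 6.0 units apart; after: 6.4. That's 0.4 units further apart.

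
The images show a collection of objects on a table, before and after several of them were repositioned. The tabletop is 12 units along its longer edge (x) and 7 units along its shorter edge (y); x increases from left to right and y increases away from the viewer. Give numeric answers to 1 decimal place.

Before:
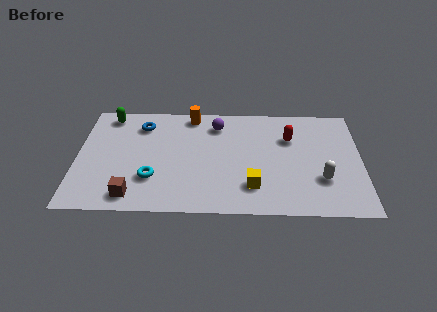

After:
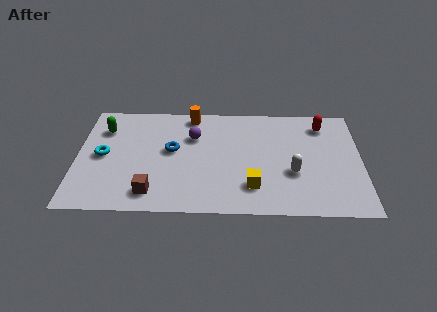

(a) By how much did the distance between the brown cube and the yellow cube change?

-0.8

Before: roughly 5.0 units apart; after: 4.2. That's 0.8 units closer together.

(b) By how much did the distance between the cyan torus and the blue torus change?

-0.5

The distance was about 3.4 in the first image and 2.9 in the second, so they moved 0.5 units closer together.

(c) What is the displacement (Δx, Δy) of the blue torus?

(1.3, -1.6)

The blue torus was at about (2.7, 5.5) and moved to about (4.0, 3.9).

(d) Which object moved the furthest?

the cyan torus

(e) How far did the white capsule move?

1.3

From (10.3, 2.2) to (9.1, 2.6), the white capsule covered √(1.2² + 0.4²) ≈ 1.3 units.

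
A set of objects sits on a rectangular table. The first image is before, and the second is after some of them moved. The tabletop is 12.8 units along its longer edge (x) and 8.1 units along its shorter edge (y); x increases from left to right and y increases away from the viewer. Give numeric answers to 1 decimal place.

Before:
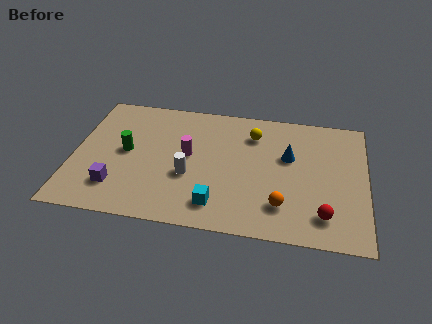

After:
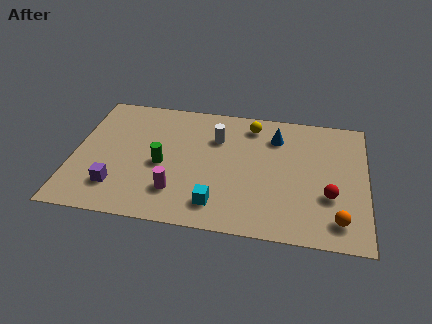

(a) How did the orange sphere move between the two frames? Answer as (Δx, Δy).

(2.4, -0.5)

The orange sphere was at about (9.2, 1.9) and moved to about (11.6, 1.4).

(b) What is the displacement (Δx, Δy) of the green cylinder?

(1.6, -0.6)

The green cylinder was at about (2.3, 4.2) and moved to about (3.9, 3.6).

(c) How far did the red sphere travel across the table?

1.2

From (11.0, 1.6) to (11.2, 2.8), the red sphere covered √(0.2² + 1.2²) ≈ 1.2 units.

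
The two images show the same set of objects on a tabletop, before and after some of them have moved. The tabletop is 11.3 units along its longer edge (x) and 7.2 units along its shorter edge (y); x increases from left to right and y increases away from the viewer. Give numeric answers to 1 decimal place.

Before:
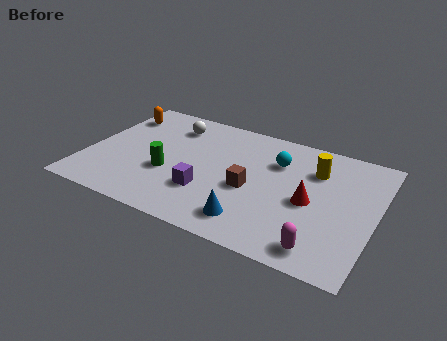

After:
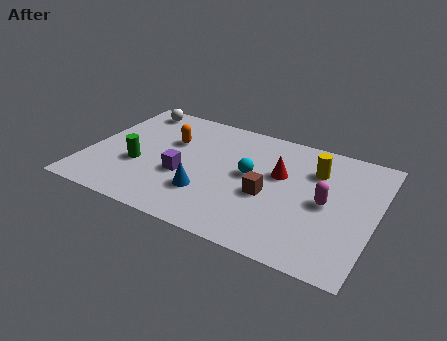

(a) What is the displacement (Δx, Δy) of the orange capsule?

(2.3, -0.9)

The orange capsule started near (0.8, 5.6) and ended near (3.1, 4.7).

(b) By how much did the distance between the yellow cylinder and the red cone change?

-0.4

They were about 1.9 units apart before and 1.5 after — 0.4 units closer together.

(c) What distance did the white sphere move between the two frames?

1.8

The white sphere moved from about (3.0, 5.7) to (1.3, 6.3), a distance of √(1.7² + 0.6²) ≈ 1.8.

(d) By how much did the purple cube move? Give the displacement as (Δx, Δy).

(-1.0, 0.6)

The purple cube started near (4.9, 2.2) and ended near (3.9, 2.8).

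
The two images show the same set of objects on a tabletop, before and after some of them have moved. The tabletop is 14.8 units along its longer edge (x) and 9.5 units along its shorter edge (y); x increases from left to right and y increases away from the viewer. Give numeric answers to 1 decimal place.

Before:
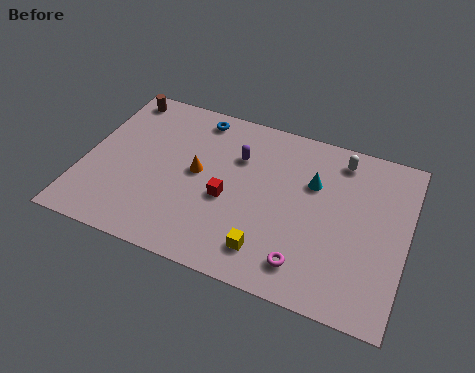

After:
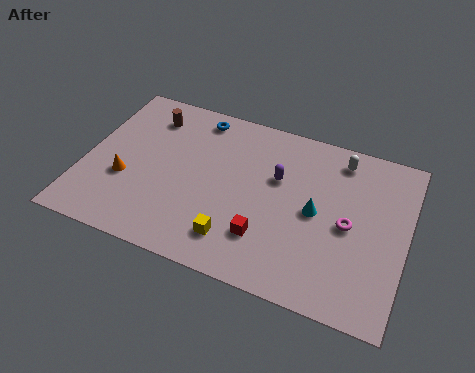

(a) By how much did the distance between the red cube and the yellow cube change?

-1.6

The distance was about 3.0 in the first image and 1.4 in the second, so they moved 1.6 units closer together.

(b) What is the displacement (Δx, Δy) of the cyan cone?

(0.3, -1.6)

The cyan cone was at about (10.4, 6.3) and moved to about (10.7, 4.7).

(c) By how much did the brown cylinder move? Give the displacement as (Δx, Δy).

(1.5, -0.8)

The brown cylinder was at about (1.1, 8.4) and moved to about (2.6, 7.6).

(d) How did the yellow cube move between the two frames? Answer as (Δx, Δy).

(-1.5, 0.1)

The yellow cube started near (8.8, 1.8) and ended near (7.3, 1.9).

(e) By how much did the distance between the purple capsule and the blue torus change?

+1.9

They were about 2.7 units apart before and 4.6 after — 1.9 units further apart.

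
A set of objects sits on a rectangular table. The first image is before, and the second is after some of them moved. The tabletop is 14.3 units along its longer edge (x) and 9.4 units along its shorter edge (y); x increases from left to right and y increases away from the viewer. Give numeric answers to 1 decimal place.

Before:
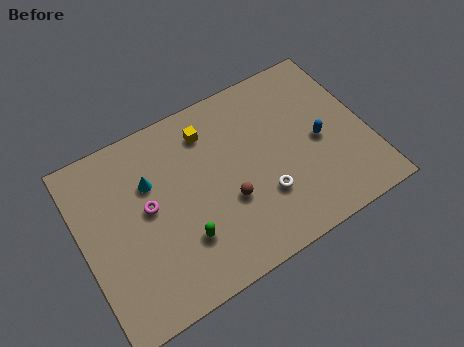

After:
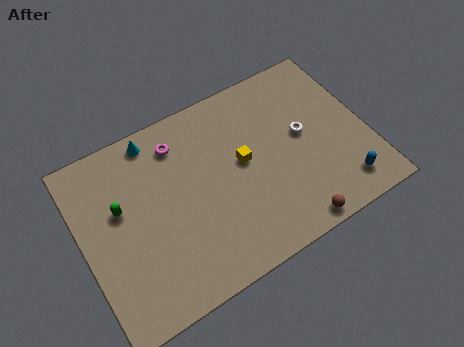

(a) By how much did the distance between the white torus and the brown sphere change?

+2.7

They were about 1.8 units apart before and 4.5 after — 2.7 units further apart.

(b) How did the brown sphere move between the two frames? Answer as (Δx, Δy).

(2.8, -2.7)

The brown sphere started near (7.1, 3.5) and ended near (9.9, 0.8).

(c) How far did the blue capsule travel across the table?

2.9

The blue capsule moved from about (11.9, 4.4) to (12.6, 1.6), a distance of √(0.7² + 2.8²) ≈ 2.9.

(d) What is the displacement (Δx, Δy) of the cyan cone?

(0.5, 2.1)

The cyan cone started near (3.6, 6.3) and ended near (4.1, 8.4).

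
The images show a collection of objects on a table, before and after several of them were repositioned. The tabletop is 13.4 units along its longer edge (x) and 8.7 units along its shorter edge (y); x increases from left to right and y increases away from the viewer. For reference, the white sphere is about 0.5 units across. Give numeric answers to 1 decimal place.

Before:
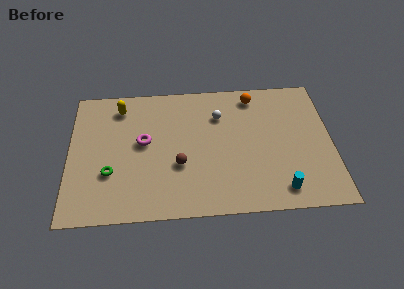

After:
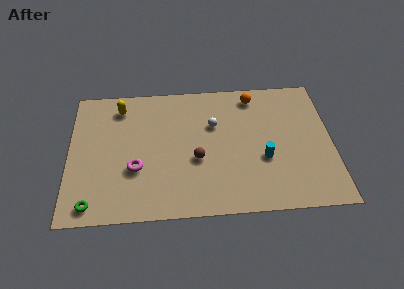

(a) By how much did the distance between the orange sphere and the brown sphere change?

-0.8

Before: roughly 5.8 units apart; after: 5.0. That's 0.8 units closer together.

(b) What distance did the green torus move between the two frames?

2.1

The green torus was near (2.1, 2.9) before and (1.2, 1.0) after, so it travelled √(0.9² + 1.9²) ≈ 2.1 units.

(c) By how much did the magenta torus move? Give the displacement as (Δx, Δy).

(-0.4, -1.7)

The magenta torus was at about (3.8, 4.8) and moved to about (3.4, 3.1).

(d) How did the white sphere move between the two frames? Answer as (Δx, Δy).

(-0.3, -0.6)

The white sphere started near (7.7, 6.3) and ended near (7.4, 5.7).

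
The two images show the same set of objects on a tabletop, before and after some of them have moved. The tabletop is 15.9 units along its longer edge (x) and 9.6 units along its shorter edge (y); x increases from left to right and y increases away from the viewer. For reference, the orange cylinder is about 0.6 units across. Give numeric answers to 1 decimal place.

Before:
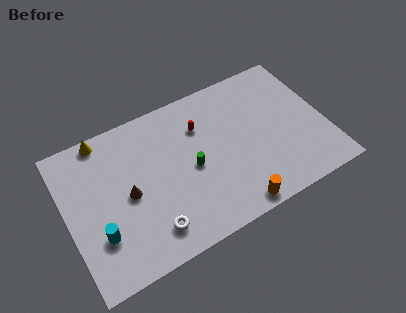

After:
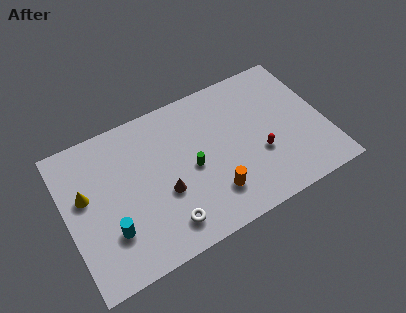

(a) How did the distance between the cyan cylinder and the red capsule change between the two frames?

+1.4

They were about 7.9 units apart before and 9.3 after — 1.4 units further apart.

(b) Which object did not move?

the green cylinder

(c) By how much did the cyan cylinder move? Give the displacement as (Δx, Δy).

(0.7, -0.1)

The cyan cylinder started near (1.7, 2.9) and ended near (2.4, 2.8).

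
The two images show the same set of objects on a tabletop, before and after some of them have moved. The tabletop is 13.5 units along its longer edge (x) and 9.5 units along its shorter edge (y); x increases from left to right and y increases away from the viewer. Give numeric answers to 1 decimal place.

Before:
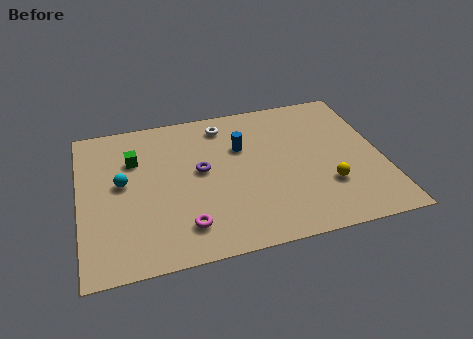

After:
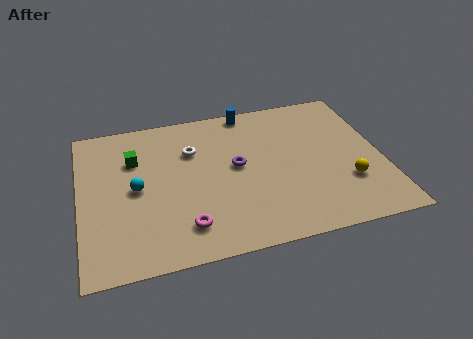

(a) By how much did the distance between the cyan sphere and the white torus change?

-2.3

The distance was about 5.5 in the first image and 3.2 in the second, so they moved 2.3 units closer together.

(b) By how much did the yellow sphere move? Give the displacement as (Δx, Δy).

(0.9, 0.0)

From the two frames, the yellow sphere sits at roughly (10.9, 2.9) before and (11.8, 2.9) after.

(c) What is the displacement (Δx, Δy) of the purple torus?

(1.6, -0.1)

From the two frames, the purple torus sits at roughly (5.4, 5.2) before and (7.0, 5.1) after.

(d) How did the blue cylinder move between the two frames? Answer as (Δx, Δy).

(0.5, 2.4)

The blue cylinder started near (7.3, 6.3) and ended near (7.8, 8.7).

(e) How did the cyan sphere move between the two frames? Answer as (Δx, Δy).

(0.6, -0.5)

The cyan sphere was at about (1.9, 5.2) and moved to about (2.5, 4.7).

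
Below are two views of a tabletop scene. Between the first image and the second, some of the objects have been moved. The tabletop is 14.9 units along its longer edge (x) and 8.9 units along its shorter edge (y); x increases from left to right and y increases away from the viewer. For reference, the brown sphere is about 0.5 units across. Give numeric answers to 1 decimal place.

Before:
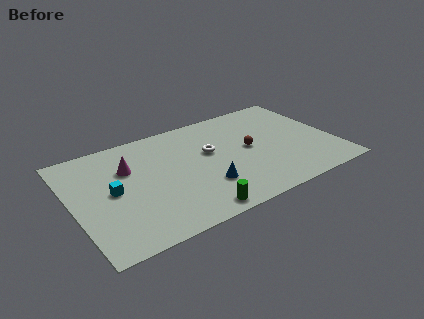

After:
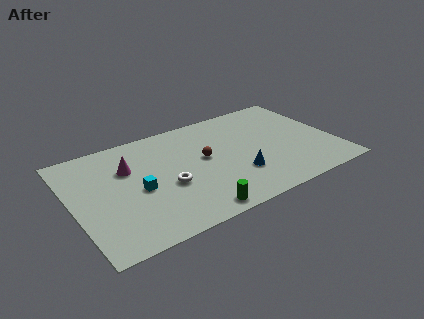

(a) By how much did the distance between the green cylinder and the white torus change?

-1.8

The distance was about 4.7 in the first image and 2.9 in the second, so they moved 1.8 units closer together.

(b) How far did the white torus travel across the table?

3.2

From (7.9, 5.3) to (5.2, 3.6), the white torus covered √(2.7² + 1.7²) ≈ 3.2 units.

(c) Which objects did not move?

the green cylinder and the magenta cone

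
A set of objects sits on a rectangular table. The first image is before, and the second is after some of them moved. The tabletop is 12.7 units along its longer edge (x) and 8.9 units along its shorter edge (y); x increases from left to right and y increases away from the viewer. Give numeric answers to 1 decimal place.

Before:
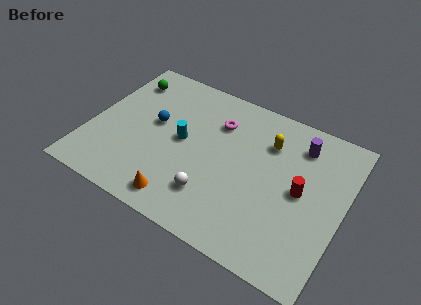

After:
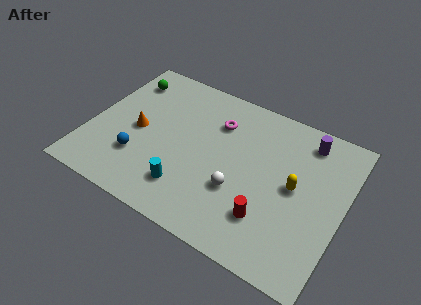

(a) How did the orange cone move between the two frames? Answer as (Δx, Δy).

(-2.7, 3.0)

The orange cone started near (5.1, 1.2) and ended near (2.4, 4.2).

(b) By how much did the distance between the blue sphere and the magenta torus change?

+1.8

They were about 3.4 units apart before and 5.2 after — 1.8 units further apart.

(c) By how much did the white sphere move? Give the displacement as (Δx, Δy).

(1.2, 0.9)

From the two frames, the white sphere sits at roughly (6.5, 2.2) before and (7.7, 3.1) after.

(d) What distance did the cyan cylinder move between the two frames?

2.7

The cyan cylinder moved from about (4.6, 4.6) to (5.3, 2.0), a distance of √(0.7² + 2.6²) ≈ 2.7.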